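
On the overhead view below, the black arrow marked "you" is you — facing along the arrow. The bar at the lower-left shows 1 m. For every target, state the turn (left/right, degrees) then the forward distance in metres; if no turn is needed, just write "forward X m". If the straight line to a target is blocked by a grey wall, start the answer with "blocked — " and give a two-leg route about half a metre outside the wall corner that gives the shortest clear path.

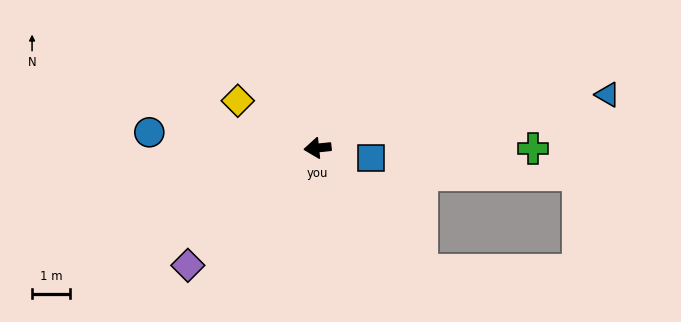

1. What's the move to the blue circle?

turn right 11°, forward 4.5 m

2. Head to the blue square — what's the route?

turn left 164°, forward 1.4 m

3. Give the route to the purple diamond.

turn left 36°, forward 4.6 m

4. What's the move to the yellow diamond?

turn right 36°, forward 2.4 m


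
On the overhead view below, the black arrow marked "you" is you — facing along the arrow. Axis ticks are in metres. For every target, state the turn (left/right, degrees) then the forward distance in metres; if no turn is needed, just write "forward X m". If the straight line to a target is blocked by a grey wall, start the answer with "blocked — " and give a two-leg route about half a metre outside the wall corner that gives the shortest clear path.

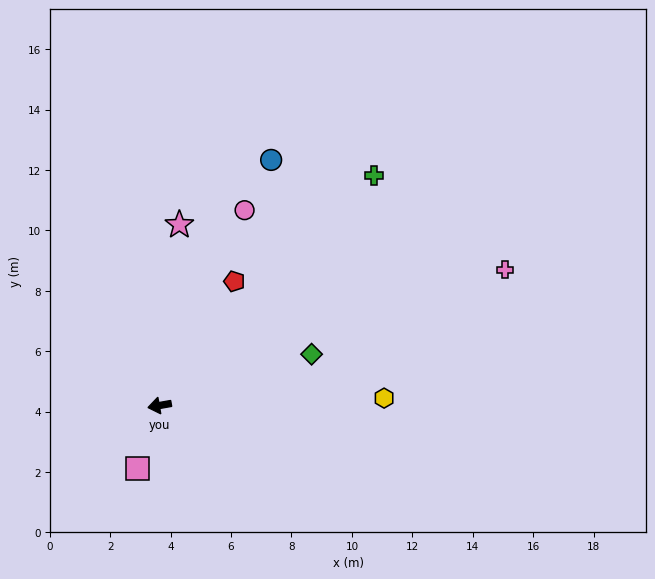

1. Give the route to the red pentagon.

turn right 131°, forward 4.8 m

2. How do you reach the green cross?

turn right 143°, forward 10.4 m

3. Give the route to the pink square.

turn left 61°, forward 2.2 m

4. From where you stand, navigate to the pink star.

turn right 106°, forward 6.0 m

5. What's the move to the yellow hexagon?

turn left 172°, forward 7.4 m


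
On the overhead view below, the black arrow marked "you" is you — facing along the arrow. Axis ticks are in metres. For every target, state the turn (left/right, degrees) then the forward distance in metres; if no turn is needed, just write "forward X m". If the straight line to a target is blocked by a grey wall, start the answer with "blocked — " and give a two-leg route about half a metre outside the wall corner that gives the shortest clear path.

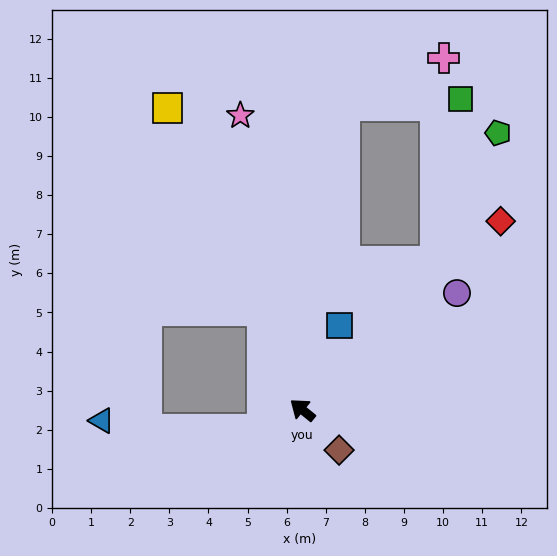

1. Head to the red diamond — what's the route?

turn right 97°, forward 7.0 m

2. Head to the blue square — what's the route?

turn right 75°, forward 2.4 m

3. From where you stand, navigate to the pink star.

turn right 39°, forward 7.7 m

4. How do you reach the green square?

blocked — turn right 93°, forward 5.1 m, then turn left 34°, forward 4.2 m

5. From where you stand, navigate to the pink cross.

blocked — turn right 59°, forward 7.9 m, then turn right 57°, forward 2.8 m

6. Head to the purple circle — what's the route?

turn right 104°, forward 5.0 m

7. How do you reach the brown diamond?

turn left 171°, forward 1.4 m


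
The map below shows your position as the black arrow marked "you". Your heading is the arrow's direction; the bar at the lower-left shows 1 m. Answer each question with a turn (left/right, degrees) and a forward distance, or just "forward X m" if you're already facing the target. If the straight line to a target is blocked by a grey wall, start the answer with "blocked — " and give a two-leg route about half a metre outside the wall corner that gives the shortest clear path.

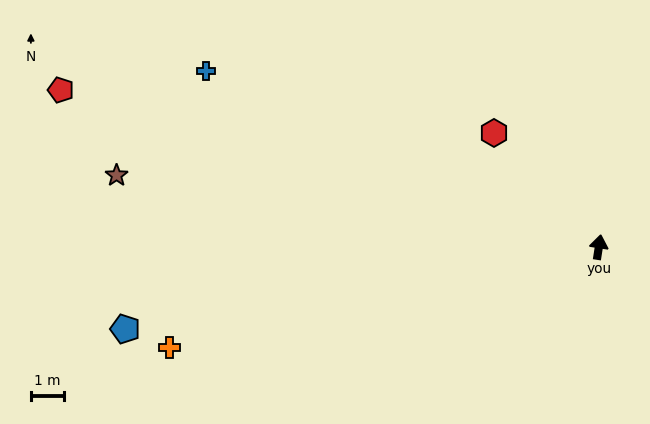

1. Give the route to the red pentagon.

turn left 83°, forward 16.9 m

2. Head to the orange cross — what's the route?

turn left 112°, forward 13.3 m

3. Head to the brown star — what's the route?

turn left 90°, forward 14.7 m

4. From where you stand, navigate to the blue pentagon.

turn left 109°, forward 14.5 m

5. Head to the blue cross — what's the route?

turn left 75°, forward 13.0 m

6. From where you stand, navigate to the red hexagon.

turn left 51°, forward 4.7 m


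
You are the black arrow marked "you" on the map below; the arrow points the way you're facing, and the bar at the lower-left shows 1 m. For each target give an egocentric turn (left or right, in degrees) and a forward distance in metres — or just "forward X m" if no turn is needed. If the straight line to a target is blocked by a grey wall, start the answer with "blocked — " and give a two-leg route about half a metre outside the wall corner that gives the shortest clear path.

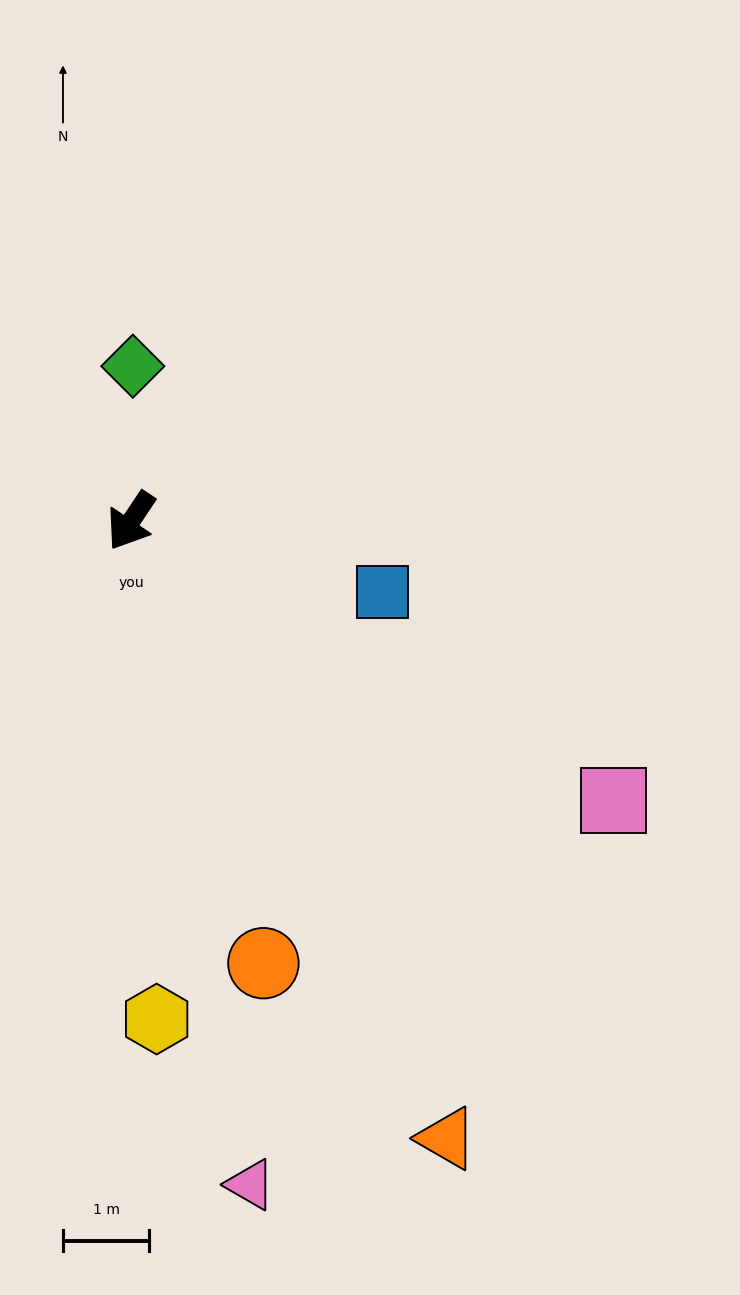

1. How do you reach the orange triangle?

turn left 61°, forward 8.0 m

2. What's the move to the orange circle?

turn left 50°, forward 5.3 m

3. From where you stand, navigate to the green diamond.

turn right 147°, forward 1.8 m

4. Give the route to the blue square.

turn left 108°, forward 3.0 m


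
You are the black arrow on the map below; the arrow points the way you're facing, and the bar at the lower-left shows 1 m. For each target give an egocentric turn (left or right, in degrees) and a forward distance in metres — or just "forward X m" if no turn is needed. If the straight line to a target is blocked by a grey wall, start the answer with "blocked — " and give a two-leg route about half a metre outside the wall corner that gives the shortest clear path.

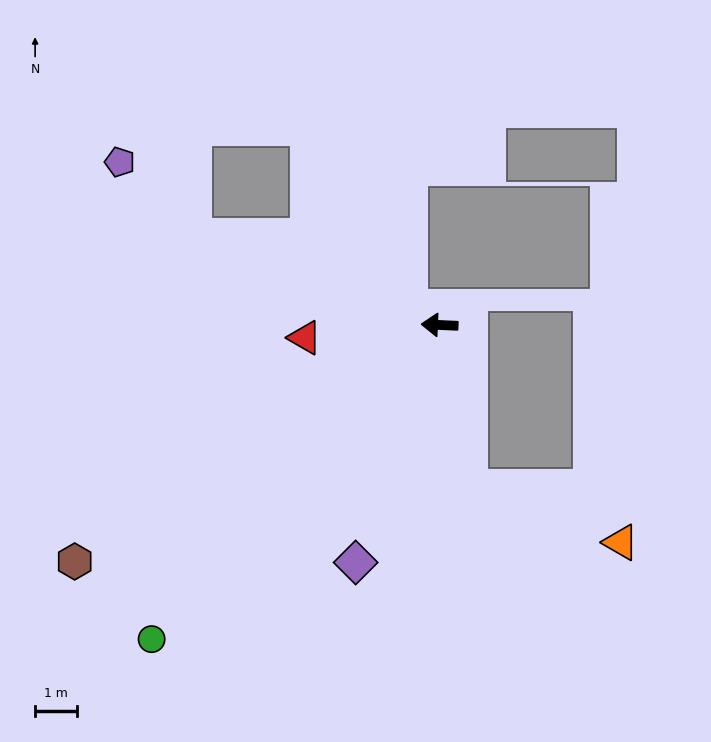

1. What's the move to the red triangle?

turn left 8°, forward 3.2 m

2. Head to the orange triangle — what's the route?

blocked — turn left 103°, forward 3.9 m, then turn left 59°, forward 3.8 m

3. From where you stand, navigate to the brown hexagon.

turn left 36°, forward 10.4 m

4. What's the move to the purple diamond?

turn left 73°, forward 6.0 m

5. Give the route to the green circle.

turn left 50°, forward 10.2 m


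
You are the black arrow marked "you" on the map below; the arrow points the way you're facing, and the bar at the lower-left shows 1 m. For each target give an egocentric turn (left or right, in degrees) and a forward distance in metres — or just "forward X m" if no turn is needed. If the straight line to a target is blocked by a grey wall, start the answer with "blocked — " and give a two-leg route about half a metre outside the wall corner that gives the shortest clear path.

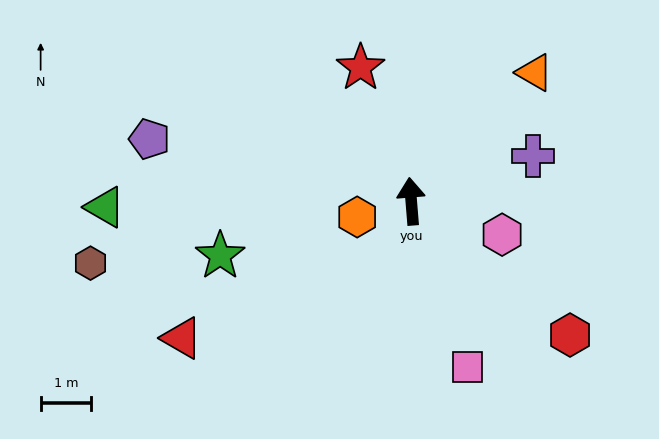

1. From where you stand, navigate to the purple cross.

turn right 74°, forward 2.6 m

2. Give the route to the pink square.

turn right 166°, forward 3.5 m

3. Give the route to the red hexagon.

turn right 135°, forward 4.1 m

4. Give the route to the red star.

turn left 16°, forward 2.8 m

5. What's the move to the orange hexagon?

turn left 102°, forward 1.1 m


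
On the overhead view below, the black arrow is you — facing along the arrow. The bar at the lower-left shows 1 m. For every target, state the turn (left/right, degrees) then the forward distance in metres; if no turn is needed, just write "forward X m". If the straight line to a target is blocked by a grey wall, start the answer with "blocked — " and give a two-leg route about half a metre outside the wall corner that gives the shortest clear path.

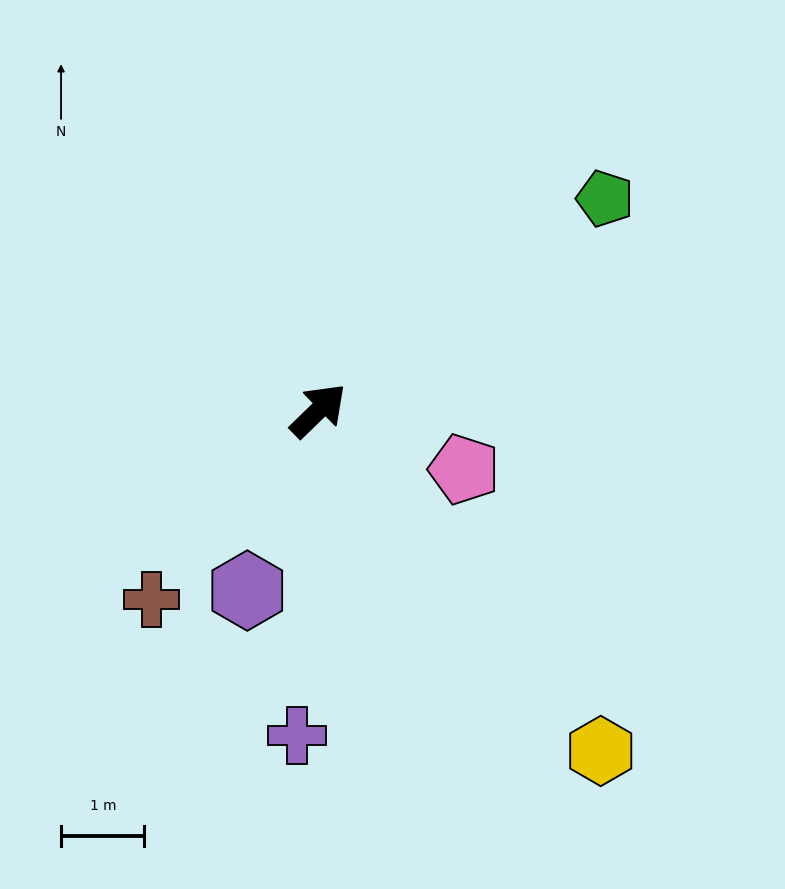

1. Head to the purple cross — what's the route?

turn right 138°, forward 3.9 m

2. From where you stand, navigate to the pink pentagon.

turn right 66°, forward 1.9 m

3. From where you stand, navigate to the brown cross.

turn right 176°, forward 3.0 m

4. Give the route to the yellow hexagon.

turn right 95°, forward 5.3 m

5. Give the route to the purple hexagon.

turn right 156°, forward 2.3 m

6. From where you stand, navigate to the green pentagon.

turn right 8°, forward 4.3 m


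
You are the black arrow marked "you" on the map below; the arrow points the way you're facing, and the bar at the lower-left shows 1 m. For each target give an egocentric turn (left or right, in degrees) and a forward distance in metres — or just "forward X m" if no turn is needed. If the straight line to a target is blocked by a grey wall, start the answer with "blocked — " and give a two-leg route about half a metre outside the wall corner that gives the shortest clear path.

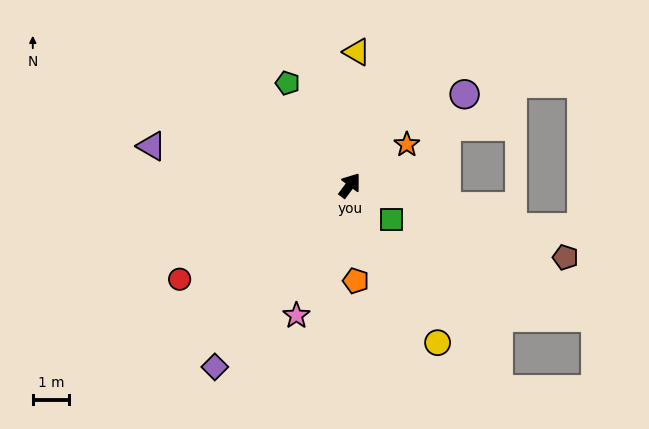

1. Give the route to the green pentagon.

turn left 68°, forward 3.3 m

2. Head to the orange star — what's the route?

turn right 18°, forward 1.9 m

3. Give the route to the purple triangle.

turn left 115°, forward 5.6 m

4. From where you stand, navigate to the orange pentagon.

turn right 140°, forward 2.6 m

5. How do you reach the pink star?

turn right 166°, forward 3.9 m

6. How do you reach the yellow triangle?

turn left 34°, forward 3.7 m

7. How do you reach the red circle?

turn left 156°, forward 5.3 m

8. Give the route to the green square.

turn right 93°, forward 1.5 m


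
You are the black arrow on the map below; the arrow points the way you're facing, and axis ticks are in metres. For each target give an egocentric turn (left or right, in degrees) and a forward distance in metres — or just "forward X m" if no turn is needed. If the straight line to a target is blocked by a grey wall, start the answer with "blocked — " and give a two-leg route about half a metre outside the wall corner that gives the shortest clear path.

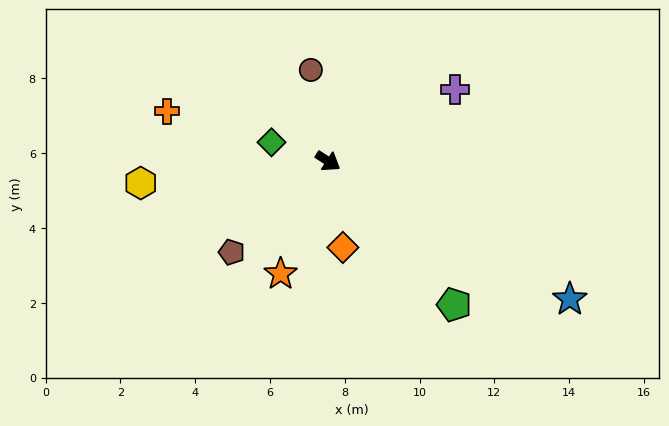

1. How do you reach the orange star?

turn right 80°, forward 3.3 m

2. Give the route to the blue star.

turn left 3°, forward 7.4 m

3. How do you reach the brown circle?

turn left 133°, forward 2.5 m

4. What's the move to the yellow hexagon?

turn right 141°, forward 5.0 m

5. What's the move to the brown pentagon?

turn right 104°, forward 3.5 m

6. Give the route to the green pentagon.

turn right 16°, forward 5.1 m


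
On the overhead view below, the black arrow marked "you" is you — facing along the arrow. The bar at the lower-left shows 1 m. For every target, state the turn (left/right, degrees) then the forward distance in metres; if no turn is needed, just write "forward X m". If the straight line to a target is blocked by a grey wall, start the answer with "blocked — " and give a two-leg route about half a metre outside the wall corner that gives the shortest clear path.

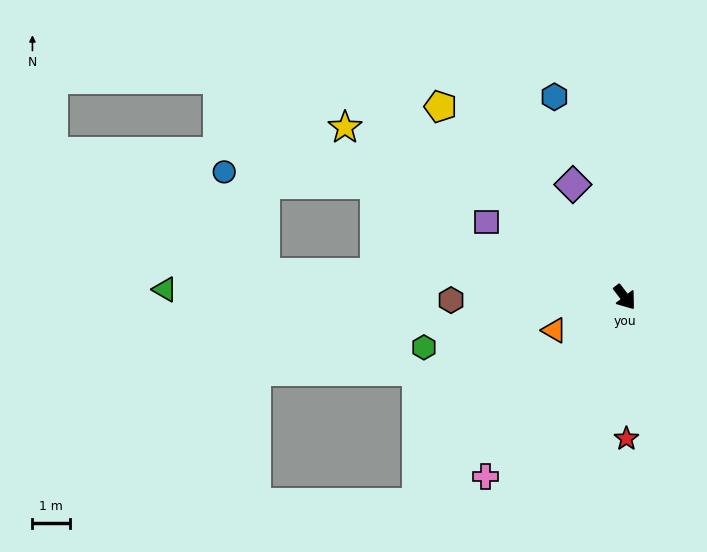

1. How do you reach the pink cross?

turn right 75°, forward 6.1 m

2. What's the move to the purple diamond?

turn left 167°, forward 3.3 m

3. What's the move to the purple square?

turn right 156°, forward 4.2 m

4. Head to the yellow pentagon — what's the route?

turn right 173°, forward 7.1 m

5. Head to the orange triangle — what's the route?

turn right 102°, forward 2.1 m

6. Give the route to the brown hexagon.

turn right 127°, forward 4.6 m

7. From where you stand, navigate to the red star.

turn right 37°, forward 3.8 m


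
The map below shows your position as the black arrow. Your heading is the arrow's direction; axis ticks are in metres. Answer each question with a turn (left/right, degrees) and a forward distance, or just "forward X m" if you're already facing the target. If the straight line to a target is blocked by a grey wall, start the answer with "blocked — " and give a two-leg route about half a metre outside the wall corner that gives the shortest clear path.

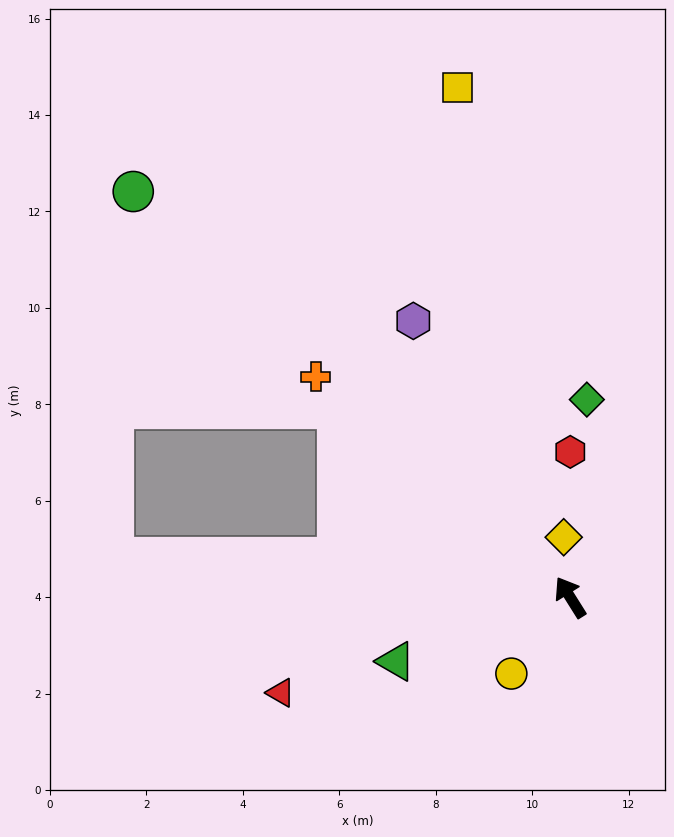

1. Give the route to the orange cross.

turn left 17°, forward 7.0 m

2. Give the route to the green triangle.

turn left 78°, forward 3.9 m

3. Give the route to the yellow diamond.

turn right 26°, forward 1.3 m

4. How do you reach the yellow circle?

turn left 110°, forward 2.0 m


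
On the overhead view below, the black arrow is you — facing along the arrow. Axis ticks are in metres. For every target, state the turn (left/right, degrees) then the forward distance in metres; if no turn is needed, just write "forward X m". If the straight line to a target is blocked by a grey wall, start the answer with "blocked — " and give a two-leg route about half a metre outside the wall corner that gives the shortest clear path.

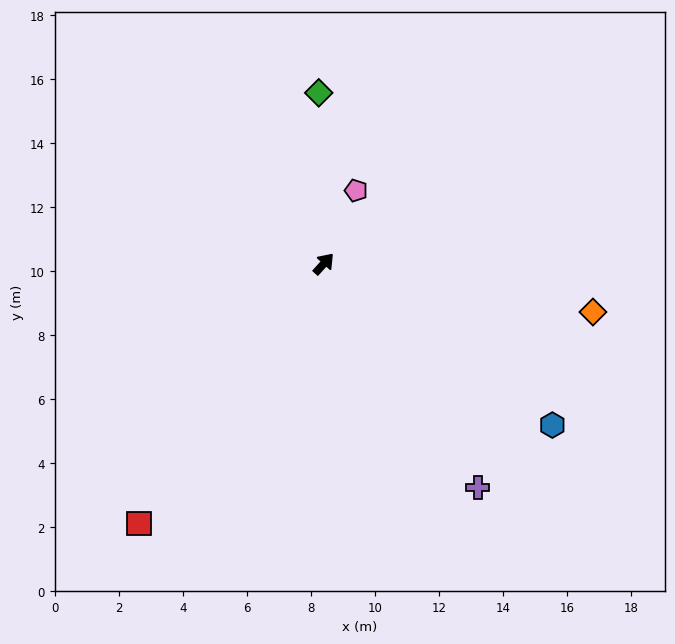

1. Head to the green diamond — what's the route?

turn left 44°, forward 5.3 m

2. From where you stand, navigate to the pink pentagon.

turn left 18°, forward 2.5 m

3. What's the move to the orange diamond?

turn right 58°, forward 8.5 m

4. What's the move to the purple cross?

turn right 103°, forward 8.5 m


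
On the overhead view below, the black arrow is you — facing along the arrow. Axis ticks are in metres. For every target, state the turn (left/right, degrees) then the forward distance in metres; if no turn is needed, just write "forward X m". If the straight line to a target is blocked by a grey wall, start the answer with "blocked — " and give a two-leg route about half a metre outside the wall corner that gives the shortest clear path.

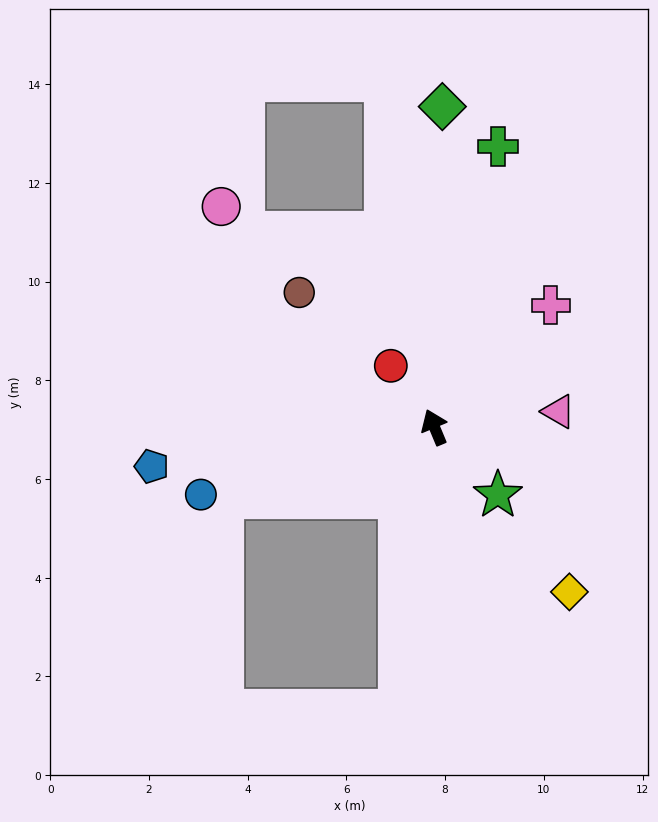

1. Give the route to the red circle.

turn left 13°, forward 1.5 m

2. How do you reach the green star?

turn right 160°, forward 1.9 m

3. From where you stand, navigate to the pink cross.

turn right 66°, forward 3.4 m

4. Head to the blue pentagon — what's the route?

turn left 75°, forward 5.8 m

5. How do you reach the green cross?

turn right 35°, forward 5.8 m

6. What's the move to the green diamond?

turn right 24°, forward 6.5 m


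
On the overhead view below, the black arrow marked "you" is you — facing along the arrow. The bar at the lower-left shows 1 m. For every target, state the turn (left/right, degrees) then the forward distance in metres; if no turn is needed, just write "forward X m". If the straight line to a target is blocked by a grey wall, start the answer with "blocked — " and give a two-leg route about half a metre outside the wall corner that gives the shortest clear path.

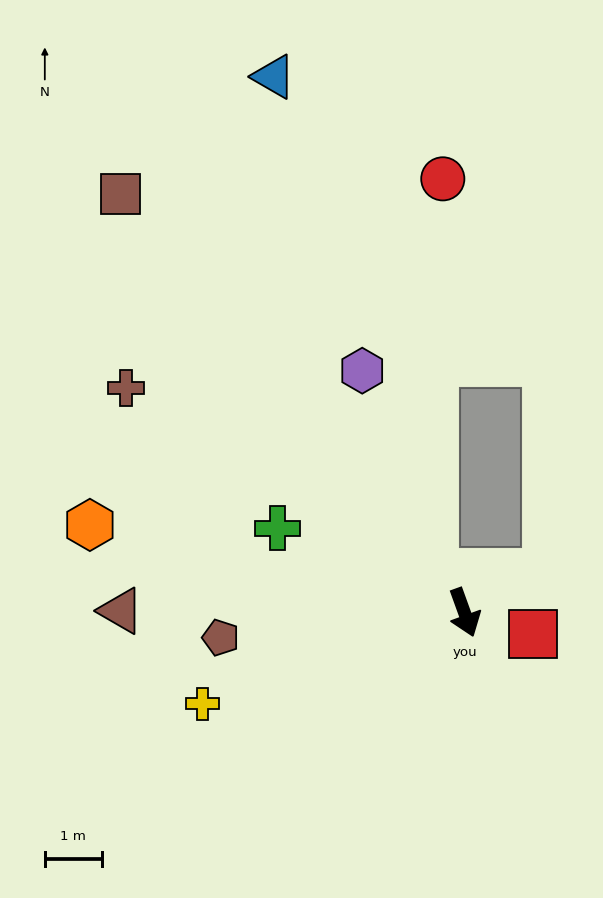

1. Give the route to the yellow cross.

turn right 91°, forward 4.9 m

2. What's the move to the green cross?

turn right 134°, forward 3.6 m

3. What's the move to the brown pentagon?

turn right 104°, forward 4.3 m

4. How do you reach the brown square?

turn right 160°, forward 9.5 m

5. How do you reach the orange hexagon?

turn right 123°, forward 6.8 m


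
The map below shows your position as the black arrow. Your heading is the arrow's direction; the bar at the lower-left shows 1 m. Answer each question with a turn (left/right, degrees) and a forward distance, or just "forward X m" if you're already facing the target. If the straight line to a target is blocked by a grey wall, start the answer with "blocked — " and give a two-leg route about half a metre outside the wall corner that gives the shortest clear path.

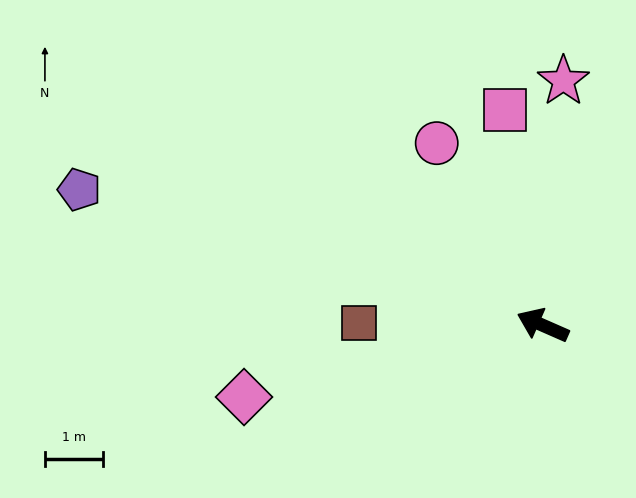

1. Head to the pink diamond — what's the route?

turn left 37°, forward 5.3 m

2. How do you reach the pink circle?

turn right 36°, forward 3.6 m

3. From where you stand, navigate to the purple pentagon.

turn left 7°, forward 8.3 m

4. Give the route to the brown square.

turn left 23°, forward 3.2 m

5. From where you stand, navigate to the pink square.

turn right 56°, forward 3.8 m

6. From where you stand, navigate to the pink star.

turn right 71°, forward 4.2 m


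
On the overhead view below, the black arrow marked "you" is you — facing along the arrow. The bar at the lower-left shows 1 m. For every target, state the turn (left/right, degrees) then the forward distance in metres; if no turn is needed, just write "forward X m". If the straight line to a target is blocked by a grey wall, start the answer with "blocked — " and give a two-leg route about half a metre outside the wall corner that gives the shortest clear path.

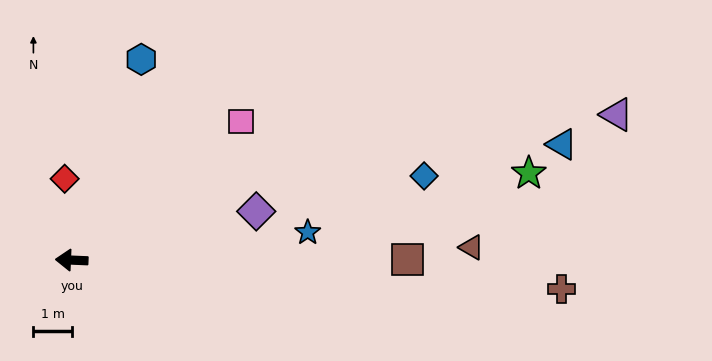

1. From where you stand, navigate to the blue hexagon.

turn right 107°, forward 5.4 m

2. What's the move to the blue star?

turn right 171°, forward 6.1 m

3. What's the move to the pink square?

turn right 138°, forward 5.6 m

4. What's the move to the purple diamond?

turn right 163°, forward 4.9 m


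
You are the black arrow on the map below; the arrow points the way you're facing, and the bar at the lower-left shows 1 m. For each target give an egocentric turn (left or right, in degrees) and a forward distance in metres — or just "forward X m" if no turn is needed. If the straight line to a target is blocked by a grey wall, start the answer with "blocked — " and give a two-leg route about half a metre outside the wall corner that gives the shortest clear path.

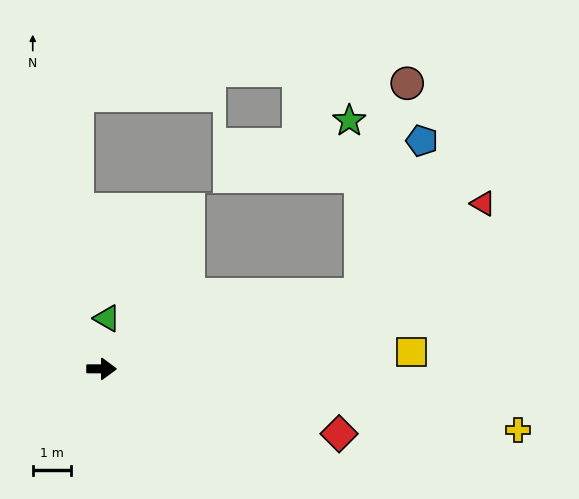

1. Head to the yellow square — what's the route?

turn left 3°, forward 8.1 m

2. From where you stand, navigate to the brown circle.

blocked — turn left 16°, forward 7.1 m, then turn left 62°, forward 5.7 m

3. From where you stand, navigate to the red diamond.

turn right 15°, forward 6.5 m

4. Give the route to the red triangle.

blocked — turn left 16°, forward 7.1 m, then turn left 21°, forward 4.0 m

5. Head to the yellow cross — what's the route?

turn right 8°, forward 11.0 m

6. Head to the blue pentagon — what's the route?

blocked — turn left 16°, forward 7.1 m, then turn left 52°, forward 4.3 m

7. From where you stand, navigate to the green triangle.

turn left 84°, forward 1.3 m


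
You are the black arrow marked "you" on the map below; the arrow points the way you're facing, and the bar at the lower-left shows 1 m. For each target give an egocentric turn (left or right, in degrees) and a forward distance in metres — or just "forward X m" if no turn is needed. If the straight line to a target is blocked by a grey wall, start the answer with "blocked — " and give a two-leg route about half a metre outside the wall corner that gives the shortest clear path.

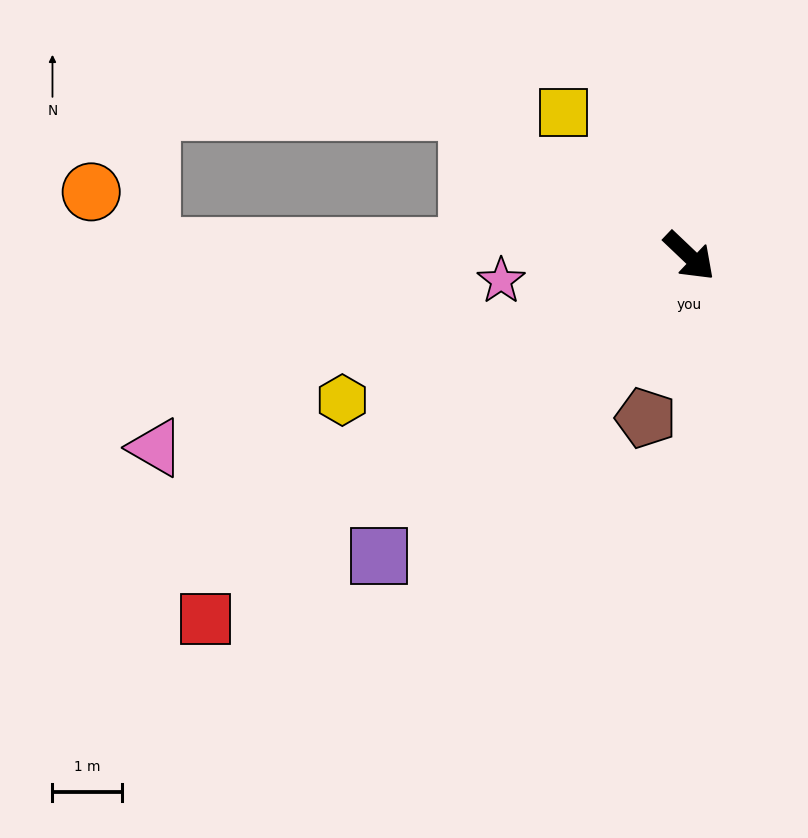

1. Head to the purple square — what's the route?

turn right 92°, forward 6.2 m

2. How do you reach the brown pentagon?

turn right 62°, forward 2.4 m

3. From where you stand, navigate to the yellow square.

turn left 175°, forward 2.8 m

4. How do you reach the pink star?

turn right 129°, forward 2.7 m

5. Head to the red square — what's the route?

turn right 100°, forward 8.7 m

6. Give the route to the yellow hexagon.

turn right 114°, forward 5.4 m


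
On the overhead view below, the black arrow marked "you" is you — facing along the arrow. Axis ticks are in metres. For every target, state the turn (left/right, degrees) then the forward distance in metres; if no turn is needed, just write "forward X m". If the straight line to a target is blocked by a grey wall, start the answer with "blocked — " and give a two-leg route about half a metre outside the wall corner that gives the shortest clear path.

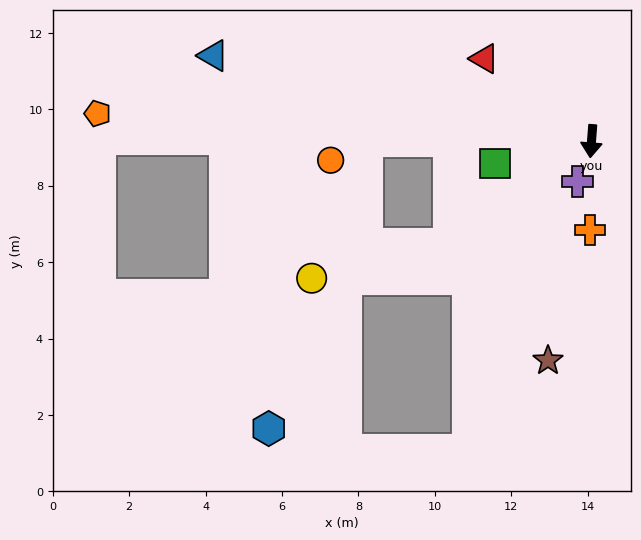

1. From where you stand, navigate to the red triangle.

turn right 123°, forward 3.5 m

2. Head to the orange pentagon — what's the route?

turn right 89°, forward 12.9 m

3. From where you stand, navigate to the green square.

turn right 73°, forward 2.6 m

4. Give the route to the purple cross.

turn right 15°, forward 1.1 m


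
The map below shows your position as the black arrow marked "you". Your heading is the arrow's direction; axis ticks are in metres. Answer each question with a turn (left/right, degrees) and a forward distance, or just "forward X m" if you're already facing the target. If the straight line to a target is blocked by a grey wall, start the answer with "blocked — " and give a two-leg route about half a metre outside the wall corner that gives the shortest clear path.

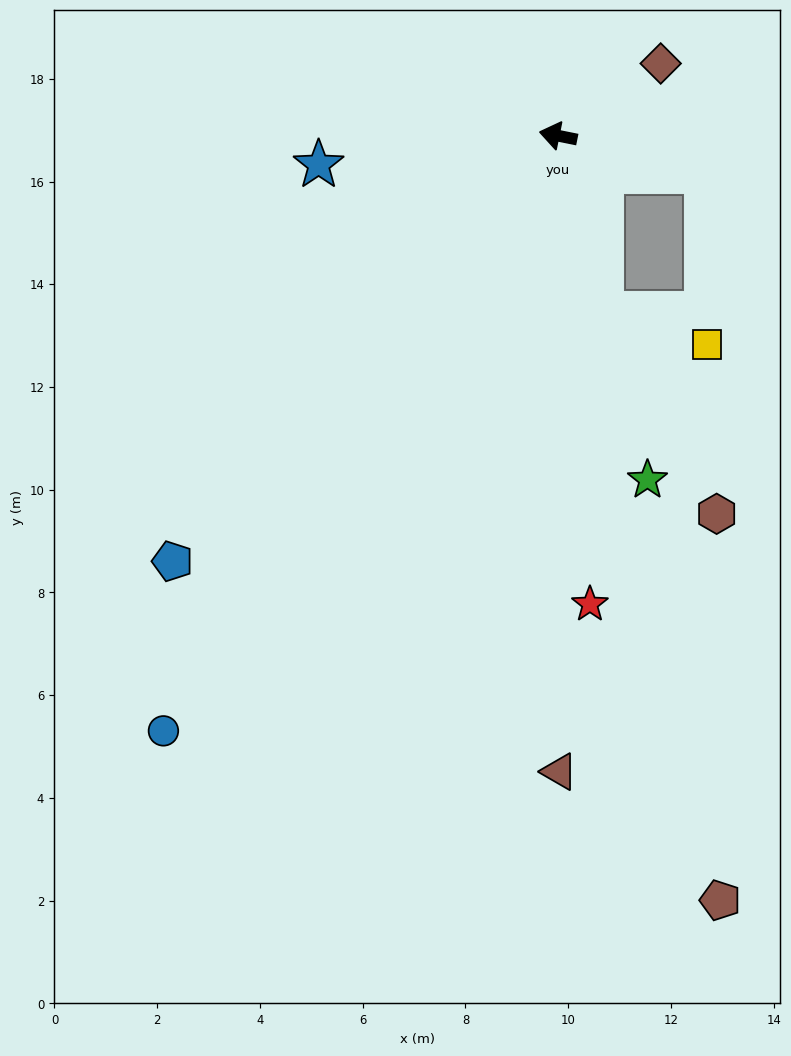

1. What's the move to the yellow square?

blocked — turn left 115°, forward 3.6 m, then turn left 60°, forward 2.1 m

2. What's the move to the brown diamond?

turn right 133°, forward 2.4 m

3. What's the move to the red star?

turn left 105°, forward 9.1 m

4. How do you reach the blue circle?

turn left 68°, forward 13.9 m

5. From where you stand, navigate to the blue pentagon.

turn left 59°, forward 11.2 m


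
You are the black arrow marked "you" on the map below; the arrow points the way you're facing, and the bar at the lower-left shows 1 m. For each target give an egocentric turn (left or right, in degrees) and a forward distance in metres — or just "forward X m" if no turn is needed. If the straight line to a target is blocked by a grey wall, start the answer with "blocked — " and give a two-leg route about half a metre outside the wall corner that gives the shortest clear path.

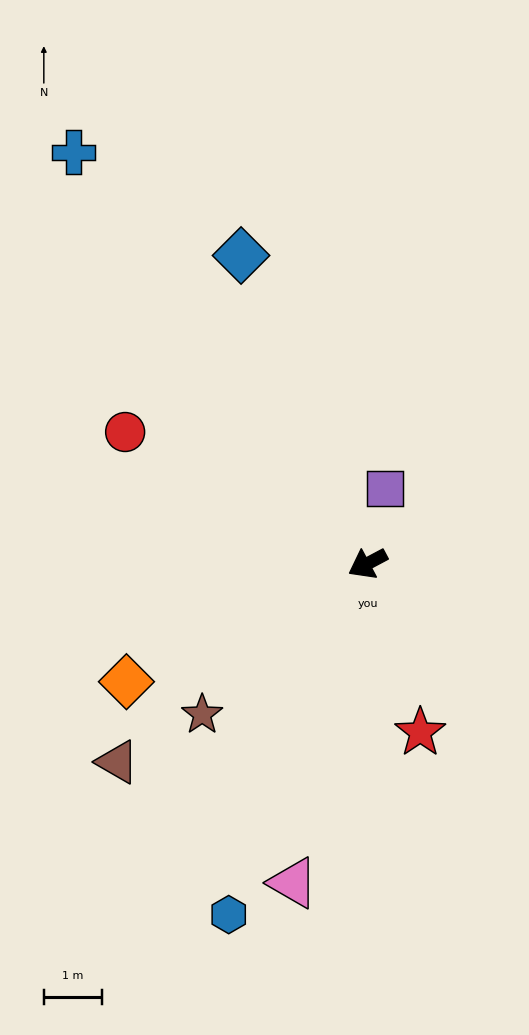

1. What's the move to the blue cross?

turn right 82°, forward 8.7 m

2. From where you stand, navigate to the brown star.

turn left 14°, forward 3.8 m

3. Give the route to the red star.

turn left 79°, forward 3.0 m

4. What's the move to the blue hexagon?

turn left 40°, forward 6.5 m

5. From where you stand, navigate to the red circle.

turn right 56°, forward 4.7 m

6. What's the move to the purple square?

turn right 131°, forward 1.3 m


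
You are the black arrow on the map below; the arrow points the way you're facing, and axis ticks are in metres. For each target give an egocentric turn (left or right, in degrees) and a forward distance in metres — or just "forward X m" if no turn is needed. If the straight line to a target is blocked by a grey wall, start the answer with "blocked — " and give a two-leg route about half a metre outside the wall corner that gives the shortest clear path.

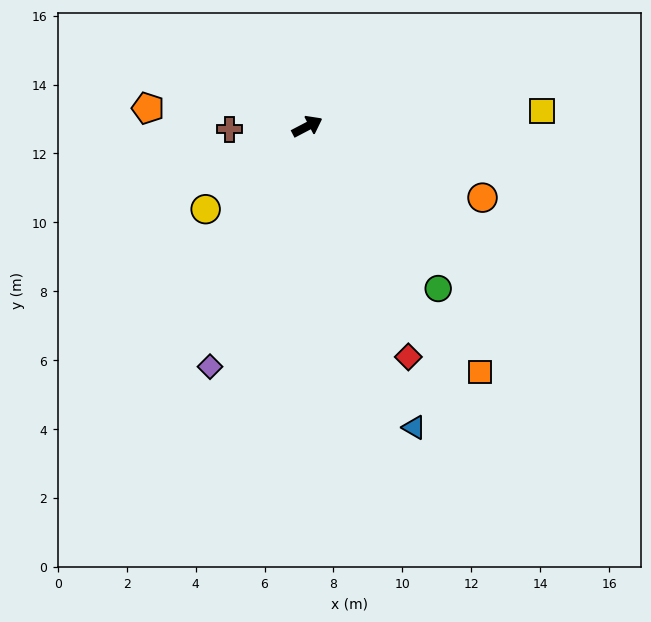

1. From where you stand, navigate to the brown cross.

turn left 154°, forward 2.3 m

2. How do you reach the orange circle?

turn right 50°, forward 5.5 m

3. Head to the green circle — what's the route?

turn right 79°, forward 6.0 m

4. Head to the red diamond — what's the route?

turn right 94°, forward 7.3 m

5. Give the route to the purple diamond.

turn right 140°, forward 7.5 m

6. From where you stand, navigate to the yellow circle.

turn right 168°, forward 3.8 m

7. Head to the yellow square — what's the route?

turn right 24°, forward 6.8 m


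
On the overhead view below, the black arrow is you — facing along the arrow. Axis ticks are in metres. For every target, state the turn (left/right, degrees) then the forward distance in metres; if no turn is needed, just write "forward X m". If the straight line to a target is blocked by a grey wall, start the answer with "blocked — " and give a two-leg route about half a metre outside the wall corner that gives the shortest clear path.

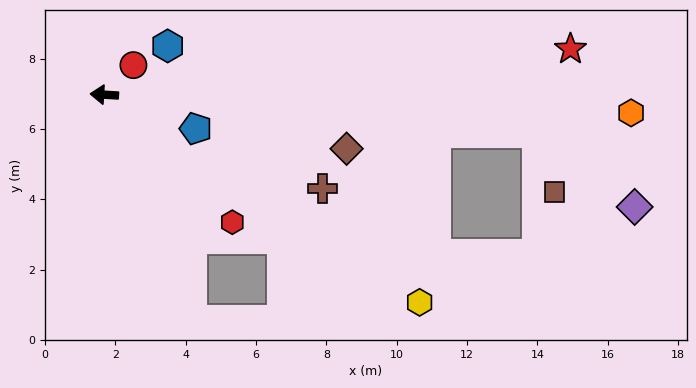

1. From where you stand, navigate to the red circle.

turn right 131°, forward 1.2 m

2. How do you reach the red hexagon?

turn left 139°, forward 5.1 m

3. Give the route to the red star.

turn right 171°, forward 13.3 m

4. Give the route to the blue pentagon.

turn left 163°, forward 2.8 m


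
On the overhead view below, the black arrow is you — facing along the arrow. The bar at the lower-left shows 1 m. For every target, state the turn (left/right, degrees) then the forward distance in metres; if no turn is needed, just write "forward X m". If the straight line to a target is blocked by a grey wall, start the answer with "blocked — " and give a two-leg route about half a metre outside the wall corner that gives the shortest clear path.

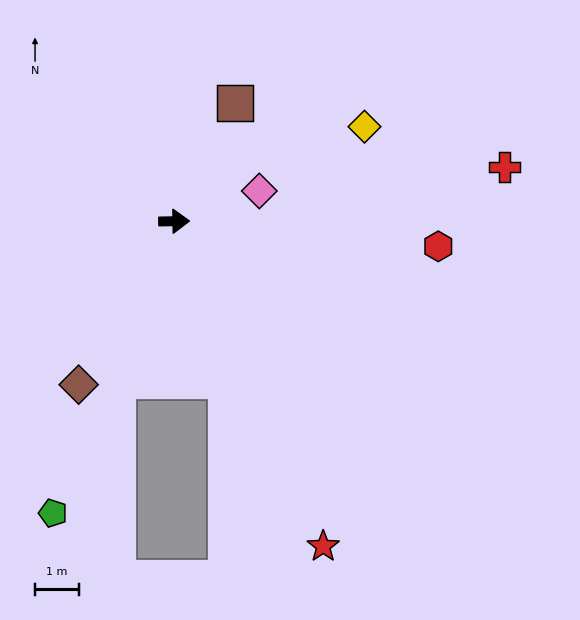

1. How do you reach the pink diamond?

turn left 19°, forward 2.1 m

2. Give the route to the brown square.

turn left 62°, forward 3.0 m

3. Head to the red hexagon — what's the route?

turn right 6°, forward 6.1 m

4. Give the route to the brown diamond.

turn right 121°, forward 4.3 m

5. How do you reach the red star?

turn right 66°, forward 8.2 m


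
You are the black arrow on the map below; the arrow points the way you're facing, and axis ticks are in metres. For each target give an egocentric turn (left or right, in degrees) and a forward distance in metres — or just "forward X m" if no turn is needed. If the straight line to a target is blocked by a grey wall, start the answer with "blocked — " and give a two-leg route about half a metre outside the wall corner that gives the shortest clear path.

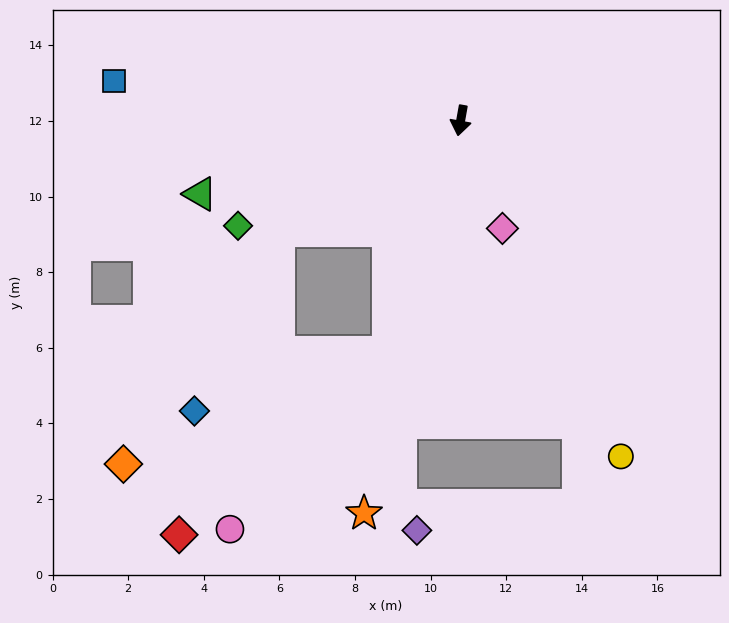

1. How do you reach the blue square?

turn right 86°, forward 9.2 m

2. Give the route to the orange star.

turn right 4°, forward 10.7 m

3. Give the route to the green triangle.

turn right 64°, forward 7.2 m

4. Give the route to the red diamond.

blocked — turn right 7°, forward 6.4 m, then turn right 32°, forward 7.3 m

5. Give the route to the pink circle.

blocked — turn right 7°, forward 6.4 m, then turn right 25°, forward 6.3 m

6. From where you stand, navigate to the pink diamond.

turn left 31°, forward 3.1 m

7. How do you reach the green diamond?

turn right 55°, forward 6.5 m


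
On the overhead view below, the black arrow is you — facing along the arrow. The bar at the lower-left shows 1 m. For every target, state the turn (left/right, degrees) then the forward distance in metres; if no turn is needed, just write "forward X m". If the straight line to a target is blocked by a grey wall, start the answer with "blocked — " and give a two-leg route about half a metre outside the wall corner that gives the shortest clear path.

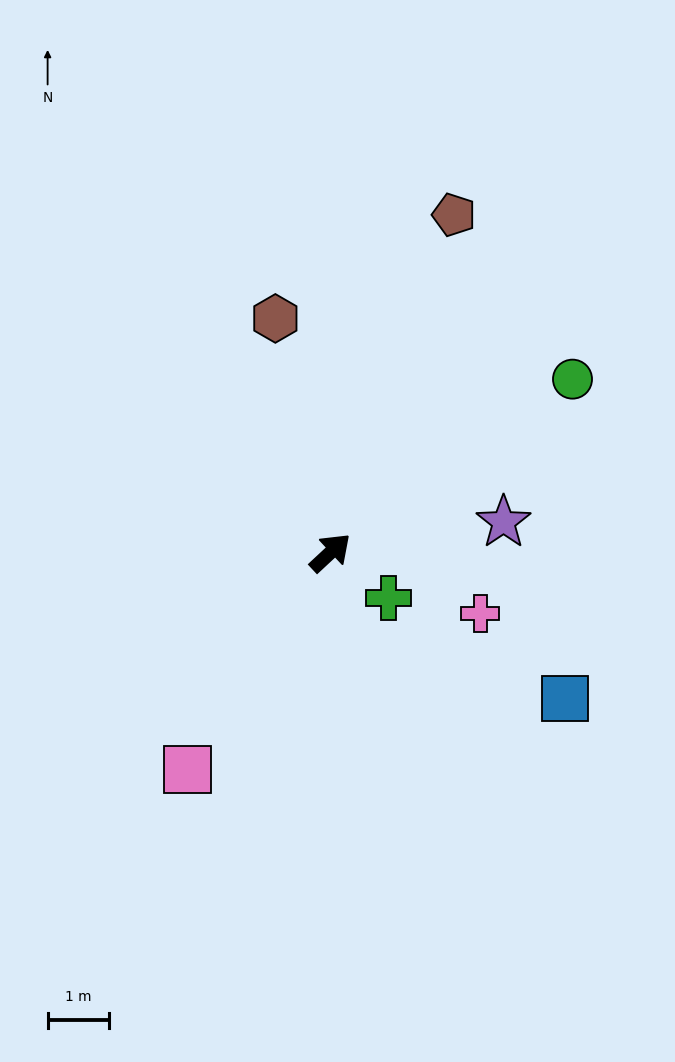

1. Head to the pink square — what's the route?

turn right 166°, forward 4.3 m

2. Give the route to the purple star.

turn right 33°, forward 2.9 m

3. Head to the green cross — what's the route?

turn right 81°, forward 1.2 m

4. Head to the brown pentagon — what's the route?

turn left 27°, forward 5.9 m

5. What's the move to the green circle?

turn right 7°, forward 4.9 m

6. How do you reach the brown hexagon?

turn left 60°, forward 3.9 m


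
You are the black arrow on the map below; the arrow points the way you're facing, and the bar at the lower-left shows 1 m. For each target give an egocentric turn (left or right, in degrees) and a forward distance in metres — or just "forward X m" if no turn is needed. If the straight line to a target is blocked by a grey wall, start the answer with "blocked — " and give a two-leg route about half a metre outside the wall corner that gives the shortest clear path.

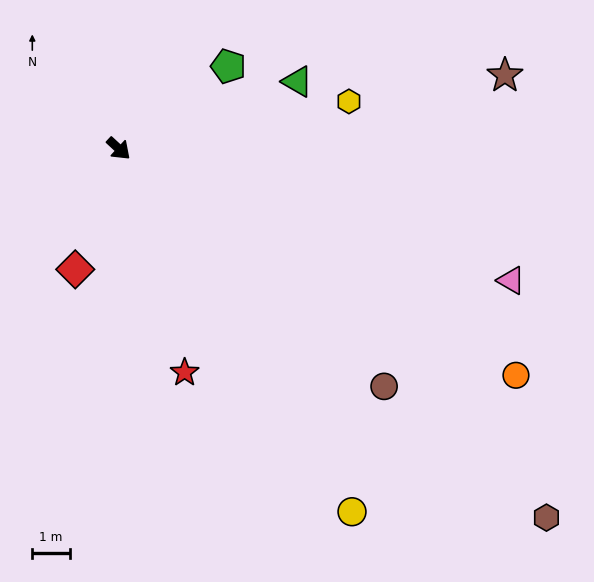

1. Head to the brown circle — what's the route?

forward 9.4 m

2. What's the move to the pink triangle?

turn left 24°, forward 11.0 m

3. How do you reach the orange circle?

turn left 13°, forward 12.1 m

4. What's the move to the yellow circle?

turn right 15°, forward 11.4 m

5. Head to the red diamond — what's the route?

turn right 67°, forward 3.4 m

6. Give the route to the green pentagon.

turn left 80°, forward 3.6 m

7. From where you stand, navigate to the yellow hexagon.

turn left 54°, forward 6.2 m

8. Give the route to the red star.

turn right 31°, forward 6.2 m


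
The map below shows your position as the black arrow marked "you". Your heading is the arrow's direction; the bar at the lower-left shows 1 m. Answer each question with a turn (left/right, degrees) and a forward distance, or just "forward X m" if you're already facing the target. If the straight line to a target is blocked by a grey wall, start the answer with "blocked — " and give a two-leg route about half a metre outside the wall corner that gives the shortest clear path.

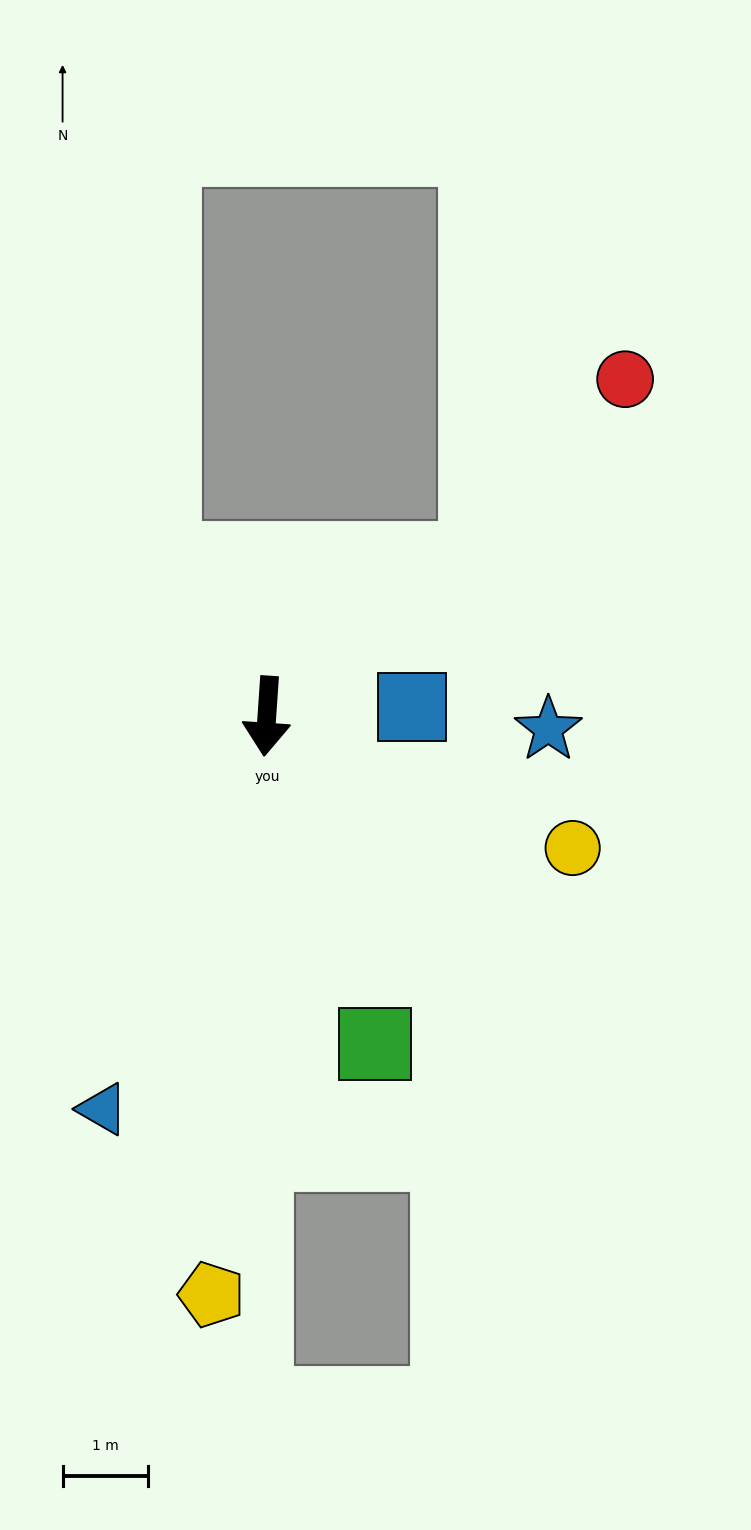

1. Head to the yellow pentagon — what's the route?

forward 6.8 m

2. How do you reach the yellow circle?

turn left 71°, forward 3.9 m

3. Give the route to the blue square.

turn left 98°, forward 1.7 m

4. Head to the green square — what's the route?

turn left 22°, forward 4.0 m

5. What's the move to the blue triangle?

turn right 19°, forward 5.0 m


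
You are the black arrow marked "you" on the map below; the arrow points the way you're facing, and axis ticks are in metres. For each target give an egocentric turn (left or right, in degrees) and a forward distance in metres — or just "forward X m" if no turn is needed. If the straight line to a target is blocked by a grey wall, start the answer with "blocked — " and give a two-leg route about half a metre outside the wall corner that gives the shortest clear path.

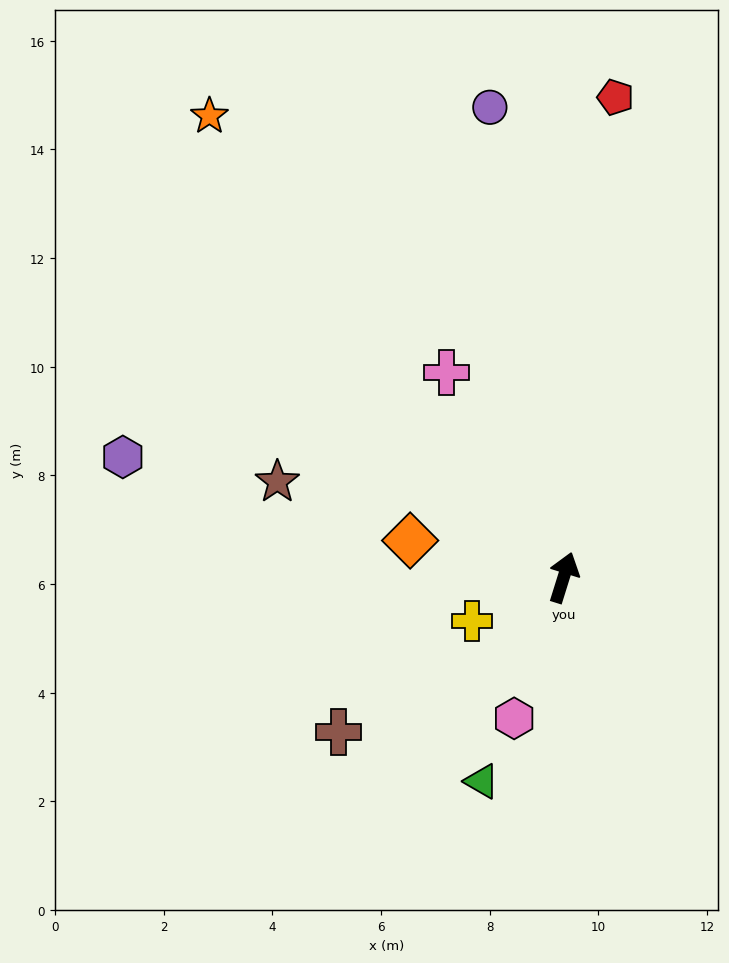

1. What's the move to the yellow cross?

turn left 133°, forward 1.9 m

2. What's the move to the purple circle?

turn left 26°, forward 8.8 m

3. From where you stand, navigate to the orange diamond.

turn left 94°, forward 2.9 m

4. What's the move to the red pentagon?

turn left 11°, forward 8.9 m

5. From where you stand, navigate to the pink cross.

turn left 47°, forward 4.3 m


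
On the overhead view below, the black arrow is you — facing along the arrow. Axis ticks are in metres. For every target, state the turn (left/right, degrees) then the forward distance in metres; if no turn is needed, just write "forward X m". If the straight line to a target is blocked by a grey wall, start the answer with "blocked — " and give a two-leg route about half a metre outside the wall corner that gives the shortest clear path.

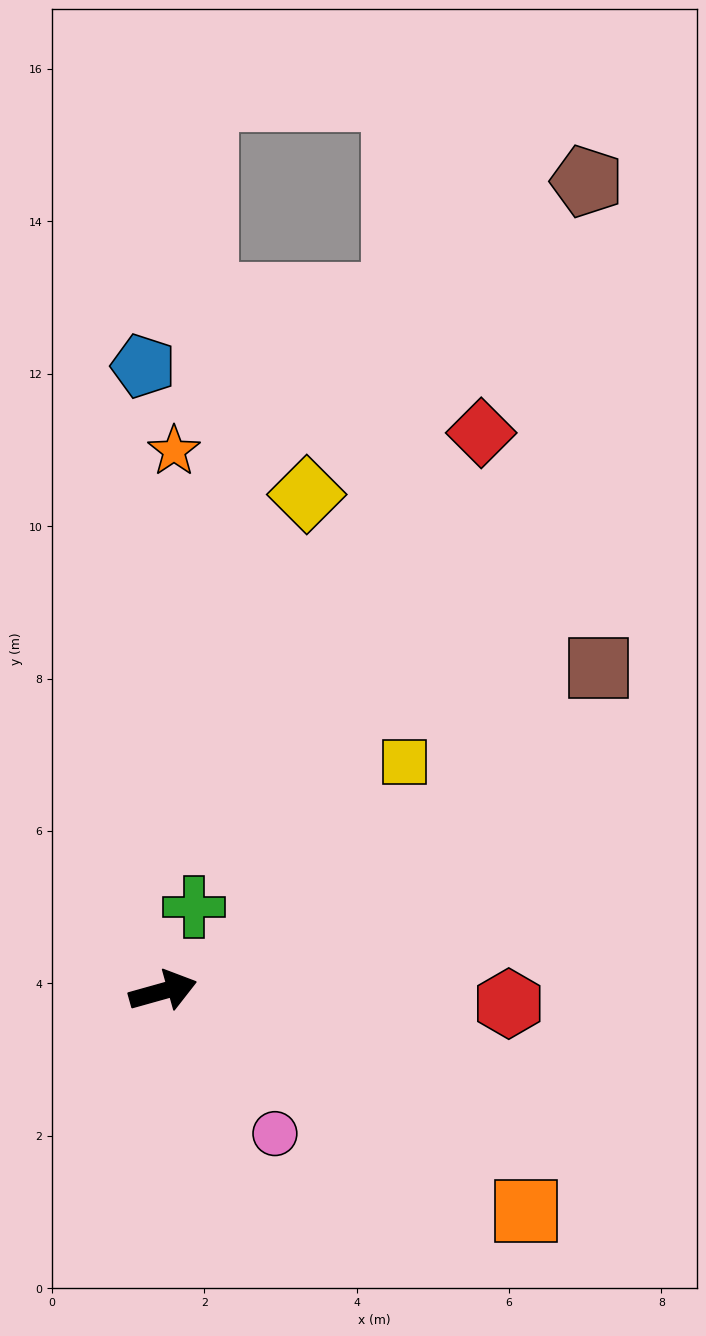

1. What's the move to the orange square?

turn right 47°, forward 5.6 m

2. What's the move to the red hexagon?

turn right 18°, forward 4.5 m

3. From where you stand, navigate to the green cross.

turn left 54°, forward 1.2 m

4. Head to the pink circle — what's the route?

turn right 67°, forward 2.4 m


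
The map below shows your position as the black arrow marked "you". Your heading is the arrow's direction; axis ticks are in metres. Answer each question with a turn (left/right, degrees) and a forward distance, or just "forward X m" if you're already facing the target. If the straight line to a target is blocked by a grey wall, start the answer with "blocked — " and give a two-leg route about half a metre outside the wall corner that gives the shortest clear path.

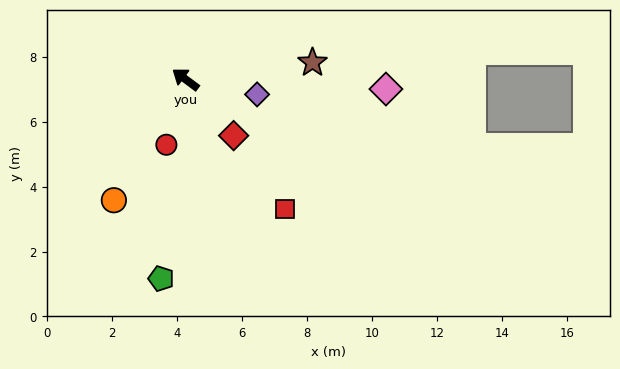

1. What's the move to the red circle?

turn left 110°, forward 2.1 m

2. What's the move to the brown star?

turn right 136°, forward 3.9 m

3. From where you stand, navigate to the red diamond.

turn left 167°, forward 2.3 m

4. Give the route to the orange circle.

turn left 96°, forward 4.3 m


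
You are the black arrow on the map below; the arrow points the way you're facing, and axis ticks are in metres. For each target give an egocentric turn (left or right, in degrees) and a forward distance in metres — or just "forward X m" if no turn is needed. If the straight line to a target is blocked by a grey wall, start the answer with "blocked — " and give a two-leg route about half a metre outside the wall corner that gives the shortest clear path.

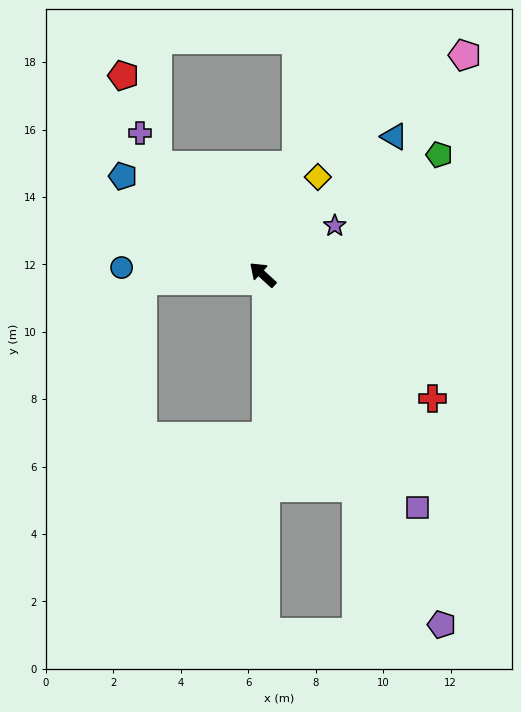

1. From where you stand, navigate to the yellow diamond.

turn right 77°, forward 3.3 m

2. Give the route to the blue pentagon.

turn left 7°, forward 5.1 m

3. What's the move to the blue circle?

turn left 39°, forward 4.2 m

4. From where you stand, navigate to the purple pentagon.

turn left 159°, forward 11.7 m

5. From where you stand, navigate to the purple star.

turn right 103°, forward 2.6 m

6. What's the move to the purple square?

turn left 166°, forward 8.3 m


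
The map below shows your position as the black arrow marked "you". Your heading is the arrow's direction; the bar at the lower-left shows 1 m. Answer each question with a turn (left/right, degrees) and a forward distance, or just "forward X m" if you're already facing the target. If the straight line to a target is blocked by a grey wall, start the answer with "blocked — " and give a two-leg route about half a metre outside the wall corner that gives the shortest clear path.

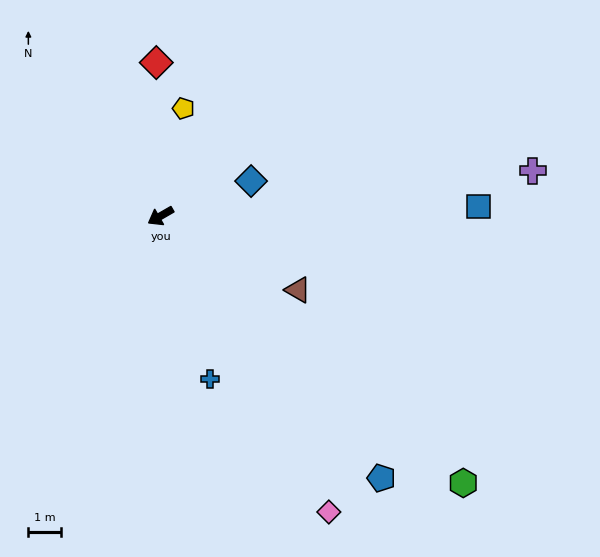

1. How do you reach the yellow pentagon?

turn right 132°, forward 3.4 m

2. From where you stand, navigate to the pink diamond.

turn left 90°, forward 10.6 m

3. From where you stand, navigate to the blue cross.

turn left 77°, forward 5.3 m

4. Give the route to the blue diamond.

turn left 171°, forward 3.0 m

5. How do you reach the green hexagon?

turn left 109°, forward 12.5 m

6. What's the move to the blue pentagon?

turn left 100°, forward 10.7 m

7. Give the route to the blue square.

turn left 152°, forward 9.9 m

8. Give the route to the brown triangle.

turn left 122°, forward 4.8 m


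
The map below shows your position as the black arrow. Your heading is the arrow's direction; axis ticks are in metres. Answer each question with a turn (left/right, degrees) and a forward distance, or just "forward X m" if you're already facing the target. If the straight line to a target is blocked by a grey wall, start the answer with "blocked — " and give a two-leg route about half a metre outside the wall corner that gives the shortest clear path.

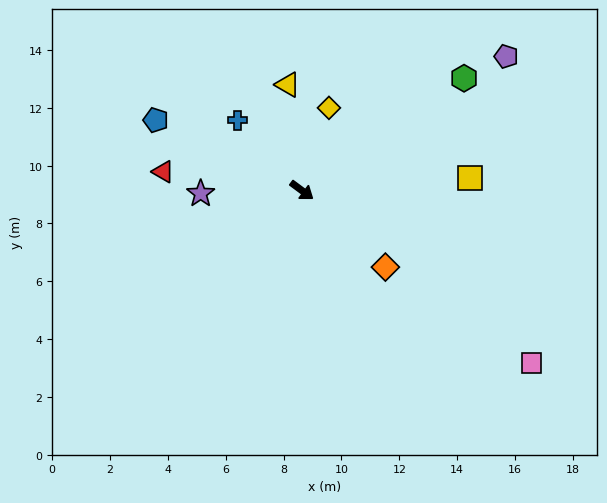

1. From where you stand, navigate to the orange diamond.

turn right 6°, forward 3.9 m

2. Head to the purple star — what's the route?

turn right 142°, forward 3.5 m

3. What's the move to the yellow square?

turn left 41°, forward 5.8 m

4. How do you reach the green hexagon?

turn left 71°, forward 6.8 m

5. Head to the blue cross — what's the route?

turn left 169°, forward 3.3 m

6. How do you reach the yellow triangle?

turn left 134°, forward 3.7 m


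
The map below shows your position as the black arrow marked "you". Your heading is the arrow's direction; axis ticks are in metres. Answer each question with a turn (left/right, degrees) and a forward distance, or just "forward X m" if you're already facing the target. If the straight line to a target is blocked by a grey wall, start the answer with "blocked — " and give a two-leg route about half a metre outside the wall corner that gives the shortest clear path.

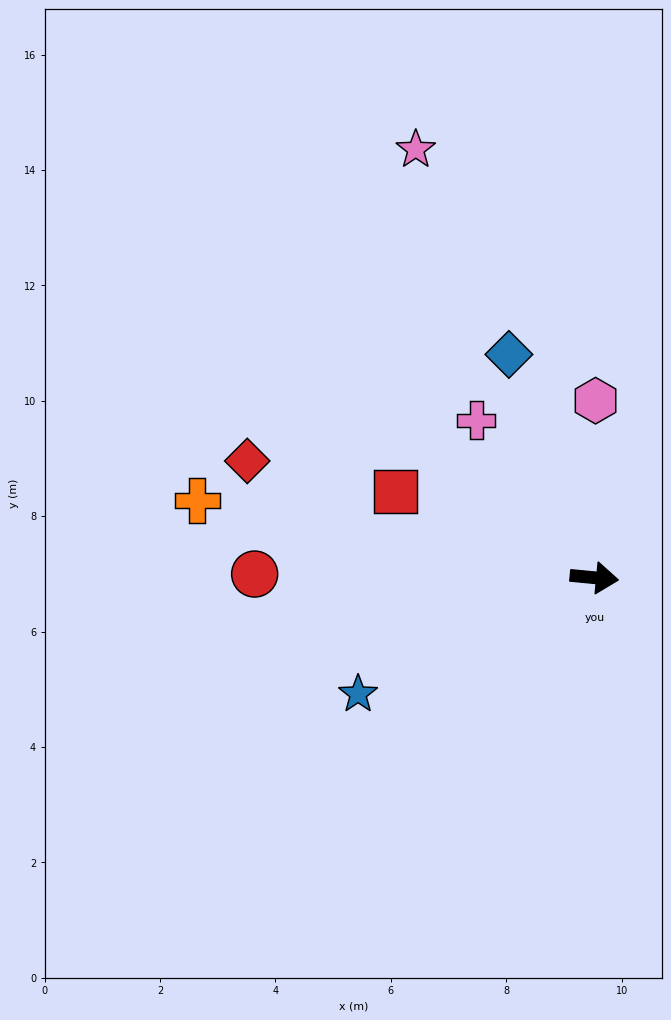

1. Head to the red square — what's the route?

turn left 162°, forward 3.8 m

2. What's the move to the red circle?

turn right 175°, forward 5.9 m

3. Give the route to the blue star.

turn right 148°, forward 4.6 m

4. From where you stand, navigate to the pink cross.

turn left 132°, forward 3.4 m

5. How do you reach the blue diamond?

turn left 116°, forward 4.1 m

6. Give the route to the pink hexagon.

turn left 95°, forward 3.1 m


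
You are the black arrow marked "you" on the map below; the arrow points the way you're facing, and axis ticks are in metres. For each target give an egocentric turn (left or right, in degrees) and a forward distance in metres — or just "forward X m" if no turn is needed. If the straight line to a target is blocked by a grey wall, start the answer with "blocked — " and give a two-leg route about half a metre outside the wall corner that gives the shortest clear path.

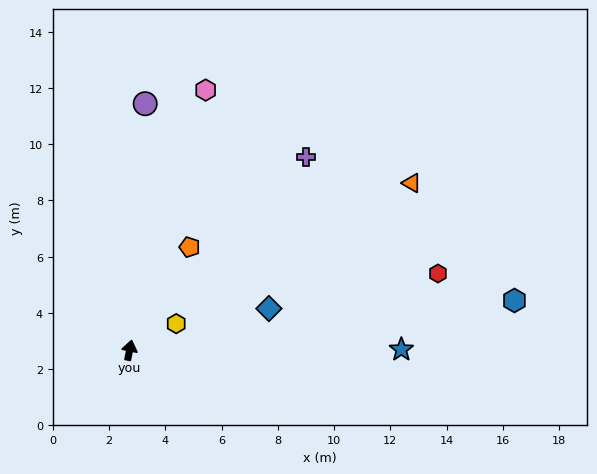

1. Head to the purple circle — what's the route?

turn left 8°, forward 8.8 m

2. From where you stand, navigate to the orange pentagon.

turn right 19°, forward 4.2 m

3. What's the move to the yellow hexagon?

turn right 49°, forward 1.9 m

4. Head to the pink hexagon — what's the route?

turn right 5°, forward 9.6 m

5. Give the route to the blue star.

turn right 78°, forward 9.7 m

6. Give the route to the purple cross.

turn right 31°, forward 9.3 m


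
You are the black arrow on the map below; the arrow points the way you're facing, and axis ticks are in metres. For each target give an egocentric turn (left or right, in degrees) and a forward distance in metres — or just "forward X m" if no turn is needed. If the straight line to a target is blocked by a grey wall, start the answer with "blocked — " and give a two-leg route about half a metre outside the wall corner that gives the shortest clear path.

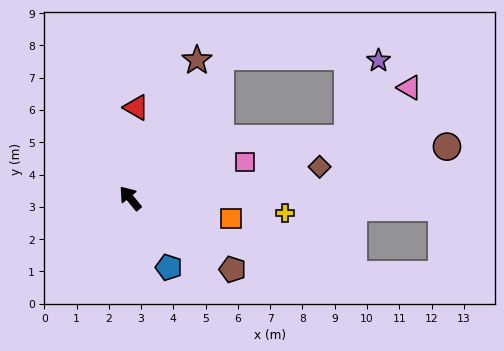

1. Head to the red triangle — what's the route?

turn right 43°, forward 2.8 m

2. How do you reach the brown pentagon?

turn right 164°, forward 3.9 m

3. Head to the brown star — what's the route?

turn right 65°, forward 4.7 m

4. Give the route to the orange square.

turn right 141°, forward 3.2 m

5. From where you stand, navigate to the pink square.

turn right 112°, forward 3.7 m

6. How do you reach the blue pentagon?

turn left 170°, forward 2.5 m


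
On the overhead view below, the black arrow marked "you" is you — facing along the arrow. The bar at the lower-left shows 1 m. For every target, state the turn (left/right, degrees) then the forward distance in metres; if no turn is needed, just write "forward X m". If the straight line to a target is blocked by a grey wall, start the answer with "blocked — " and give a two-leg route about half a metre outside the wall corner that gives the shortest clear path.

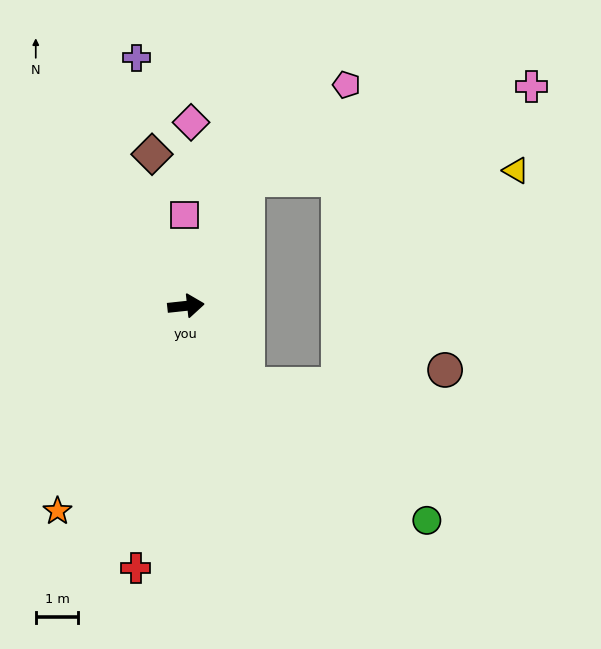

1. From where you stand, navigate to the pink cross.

blocked — turn left 58°, forward 3.3 m, then turn right 46°, forward 7.1 m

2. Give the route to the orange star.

turn right 128°, forward 5.7 m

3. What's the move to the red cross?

turn right 107°, forward 6.3 m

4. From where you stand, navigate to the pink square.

turn left 85°, forward 2.1 m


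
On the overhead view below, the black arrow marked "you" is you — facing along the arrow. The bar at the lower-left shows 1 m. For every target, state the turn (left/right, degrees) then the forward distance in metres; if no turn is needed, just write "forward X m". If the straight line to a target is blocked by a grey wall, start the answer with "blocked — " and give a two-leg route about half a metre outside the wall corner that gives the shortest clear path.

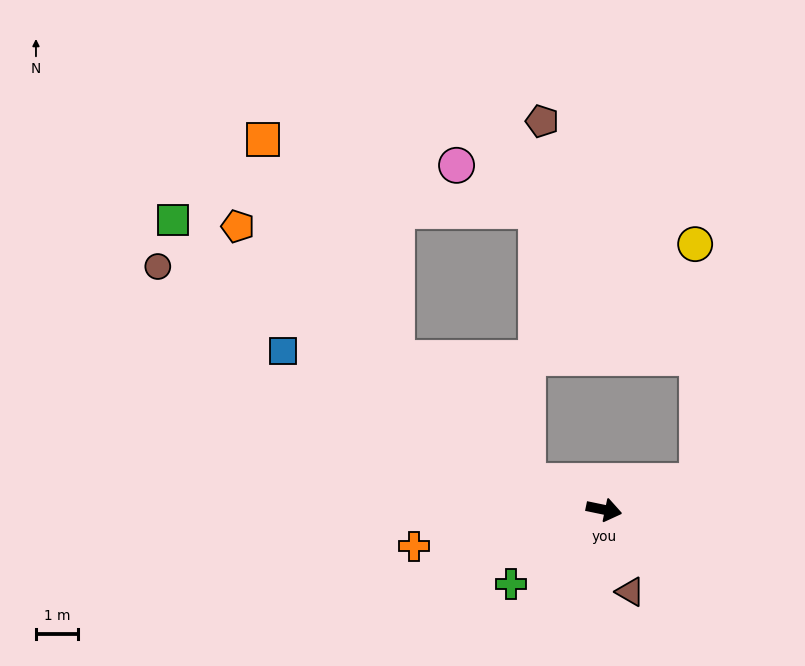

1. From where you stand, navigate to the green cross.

turn right 130°, forward 2.9 m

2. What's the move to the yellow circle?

blocked — turn left 29°, forward 2.3 m, then turn left 73°, forward 5.7 m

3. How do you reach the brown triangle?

turn right 61°, forward 2.1 m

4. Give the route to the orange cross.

turn right 157°, forward 4.6 m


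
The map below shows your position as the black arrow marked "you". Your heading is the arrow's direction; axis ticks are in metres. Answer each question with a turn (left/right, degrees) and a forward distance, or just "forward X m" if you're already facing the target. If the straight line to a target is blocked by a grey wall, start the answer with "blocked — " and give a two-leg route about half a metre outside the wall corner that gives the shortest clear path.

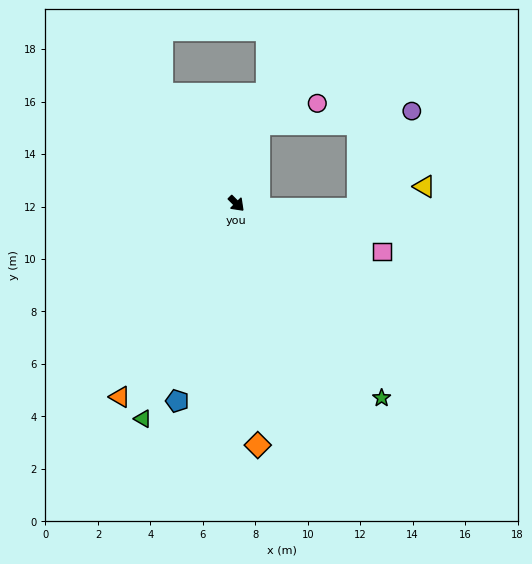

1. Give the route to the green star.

turn right 8°, forward 9.3 m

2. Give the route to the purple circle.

blocked — turn left 119°, forward 3.1 m, then turn right 69°, forward 5.9 m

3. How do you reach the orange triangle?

turn right 76°, forward 8.6 m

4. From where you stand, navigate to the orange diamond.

turn right 40°, forward 9.2 m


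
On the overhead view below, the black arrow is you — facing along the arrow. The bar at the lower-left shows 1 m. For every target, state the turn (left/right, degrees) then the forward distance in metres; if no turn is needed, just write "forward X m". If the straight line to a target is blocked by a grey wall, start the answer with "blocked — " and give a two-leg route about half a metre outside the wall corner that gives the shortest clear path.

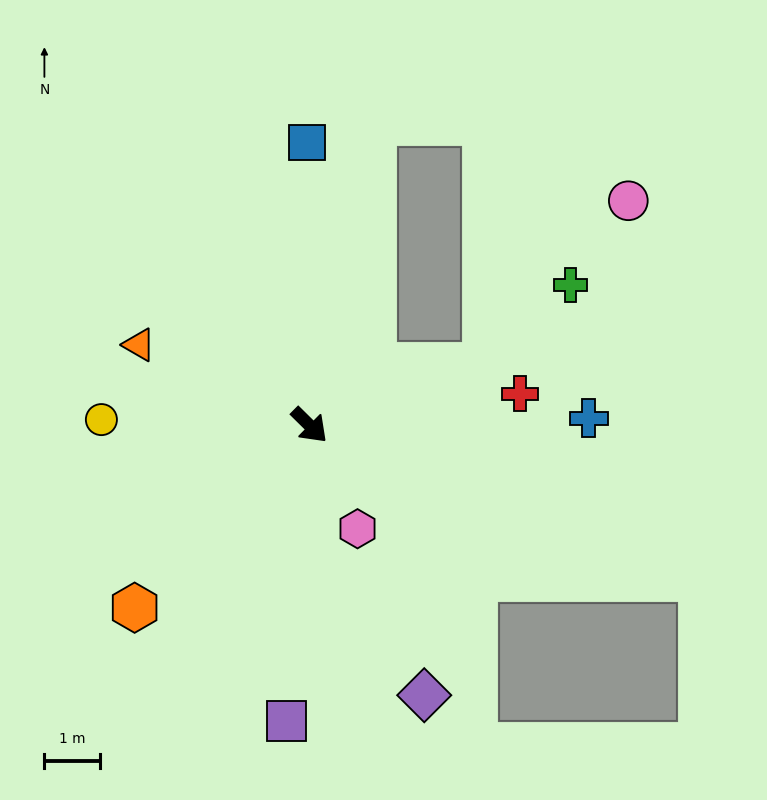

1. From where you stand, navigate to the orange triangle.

turn right 161°, forward 3.4 m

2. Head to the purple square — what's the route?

turn right 50°, forward 5.3 m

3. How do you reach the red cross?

turn left 53°, forward 3.8 m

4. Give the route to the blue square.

turn left 135°, forward 5.1 m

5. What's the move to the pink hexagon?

turn right 20°, forward 2.1 m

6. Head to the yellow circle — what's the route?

turn right 137°, forward 3.7 m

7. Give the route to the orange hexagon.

turn right 89°, forward 4.5 m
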